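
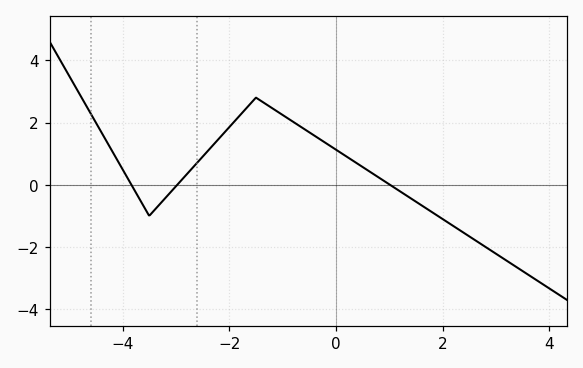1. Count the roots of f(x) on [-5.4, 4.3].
3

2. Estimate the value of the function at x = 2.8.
-2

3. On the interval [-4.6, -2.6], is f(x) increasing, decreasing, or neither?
neither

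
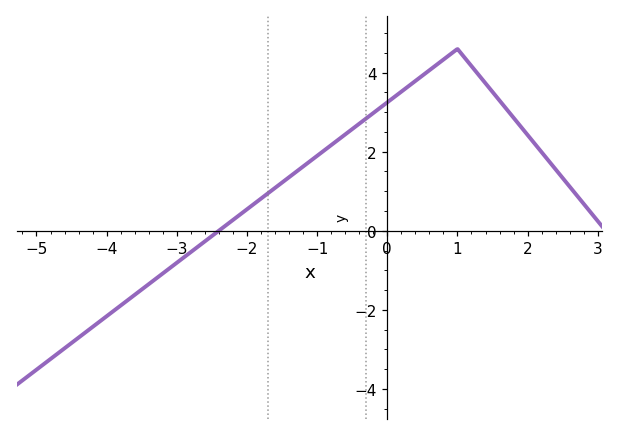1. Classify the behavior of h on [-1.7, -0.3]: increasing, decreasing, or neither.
increasing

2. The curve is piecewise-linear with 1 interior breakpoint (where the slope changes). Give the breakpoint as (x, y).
(1, 4.6)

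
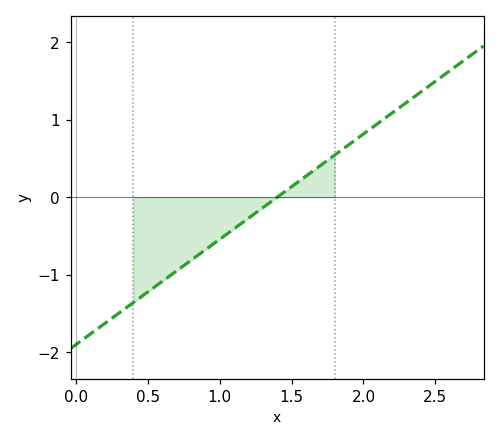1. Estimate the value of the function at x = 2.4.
1.4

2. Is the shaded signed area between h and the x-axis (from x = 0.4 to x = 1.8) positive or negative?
negative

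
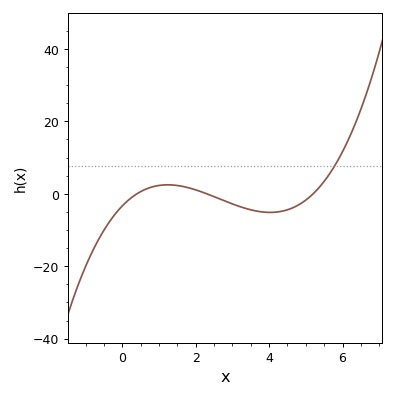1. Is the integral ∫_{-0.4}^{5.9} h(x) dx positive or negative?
negative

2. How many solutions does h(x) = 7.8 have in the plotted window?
1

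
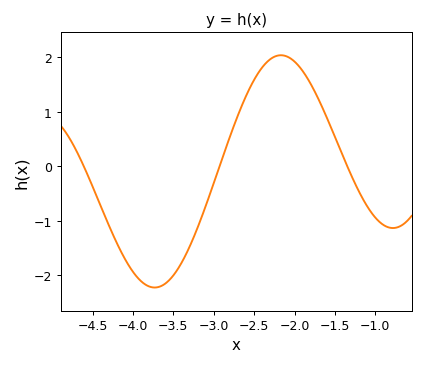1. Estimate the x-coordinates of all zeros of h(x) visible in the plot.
-4.61, -2.93, -1.35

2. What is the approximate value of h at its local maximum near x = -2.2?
2.04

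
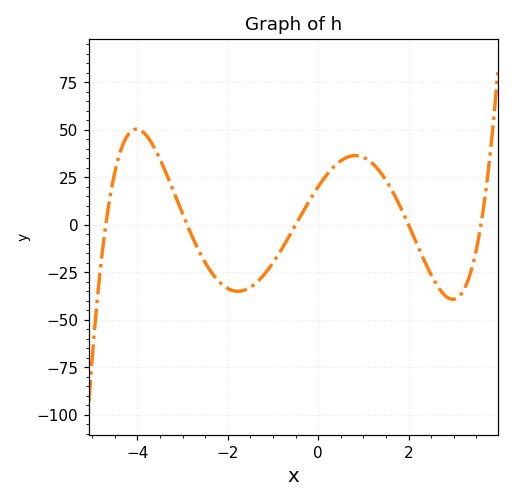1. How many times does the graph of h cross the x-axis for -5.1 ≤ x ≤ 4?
5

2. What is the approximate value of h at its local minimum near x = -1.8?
-34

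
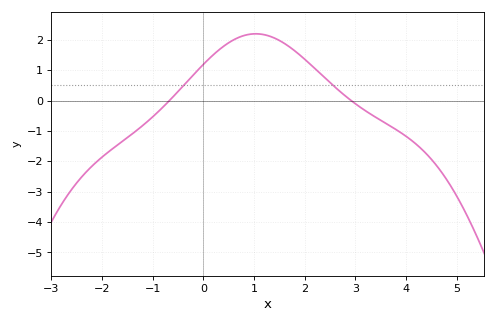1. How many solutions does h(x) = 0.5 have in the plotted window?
2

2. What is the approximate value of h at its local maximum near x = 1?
2.2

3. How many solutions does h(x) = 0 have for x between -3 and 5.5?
2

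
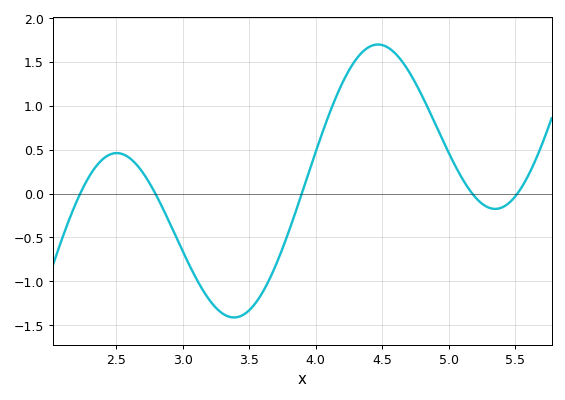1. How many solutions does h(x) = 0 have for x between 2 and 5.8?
5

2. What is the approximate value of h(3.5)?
-1.33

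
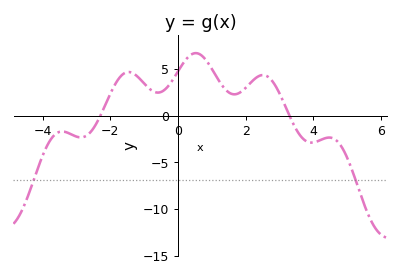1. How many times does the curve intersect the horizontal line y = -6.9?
2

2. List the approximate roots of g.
-2.2, 3.2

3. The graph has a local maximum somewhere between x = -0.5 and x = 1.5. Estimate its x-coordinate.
0.6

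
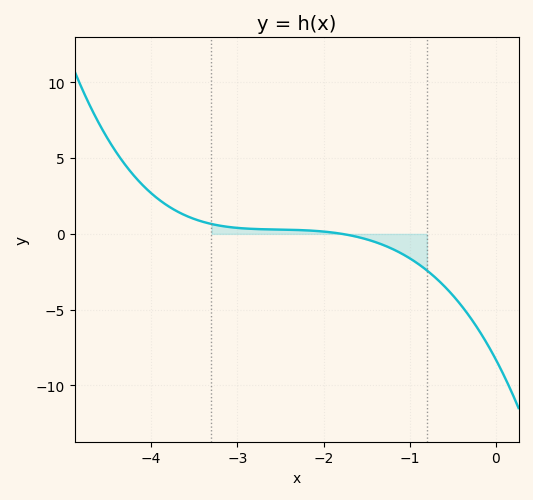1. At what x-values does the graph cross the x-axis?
-1.78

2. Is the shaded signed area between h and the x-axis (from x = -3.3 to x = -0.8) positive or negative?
negative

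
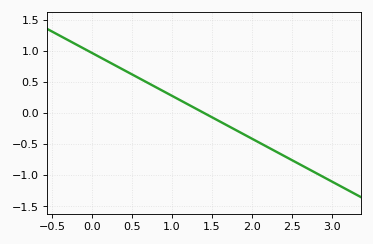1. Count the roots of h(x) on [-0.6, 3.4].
1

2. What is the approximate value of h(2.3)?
-0.621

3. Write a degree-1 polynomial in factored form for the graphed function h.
y = -0.69(x - 1.4)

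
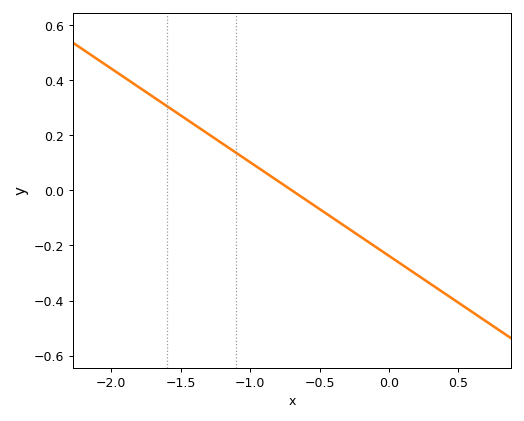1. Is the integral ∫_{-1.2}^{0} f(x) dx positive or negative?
negative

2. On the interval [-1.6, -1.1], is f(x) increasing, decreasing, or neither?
decreasing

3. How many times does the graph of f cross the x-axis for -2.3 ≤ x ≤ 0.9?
1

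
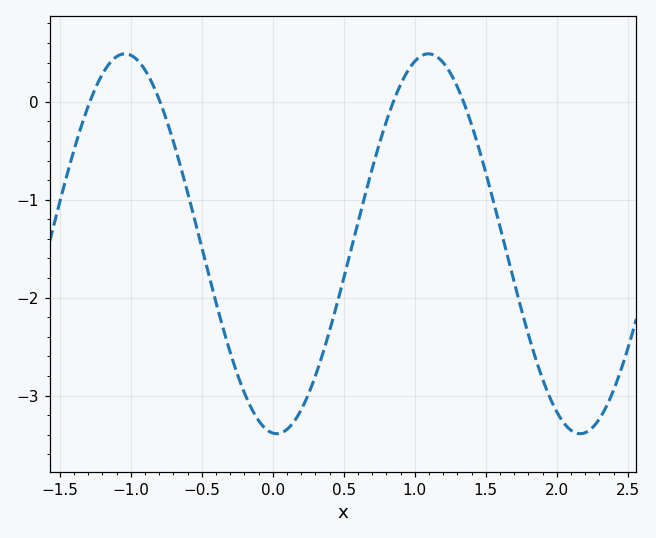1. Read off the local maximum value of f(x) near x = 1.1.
0.5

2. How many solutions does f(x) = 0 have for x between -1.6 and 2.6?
4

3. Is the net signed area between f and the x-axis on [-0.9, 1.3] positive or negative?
negative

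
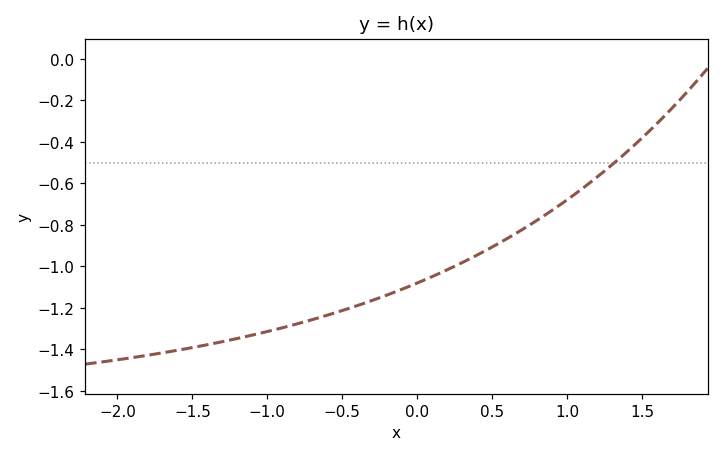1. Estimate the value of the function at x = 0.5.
-0.906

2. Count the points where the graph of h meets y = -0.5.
1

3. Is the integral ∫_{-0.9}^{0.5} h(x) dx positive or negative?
negative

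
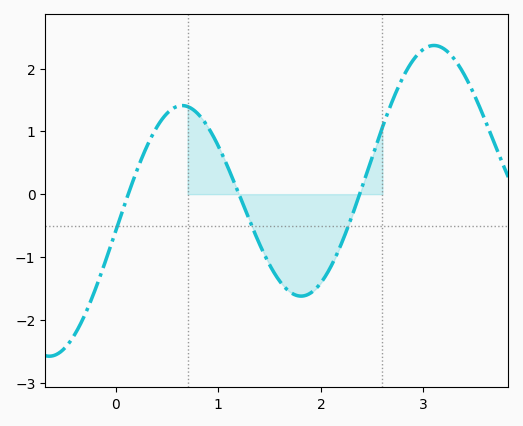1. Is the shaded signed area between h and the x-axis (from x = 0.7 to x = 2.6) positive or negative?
negative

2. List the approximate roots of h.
0.122, 1.2, 2.38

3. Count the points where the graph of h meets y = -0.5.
3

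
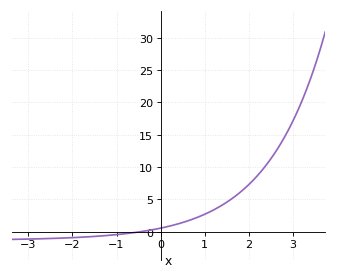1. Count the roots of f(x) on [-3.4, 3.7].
1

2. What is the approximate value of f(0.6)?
1.65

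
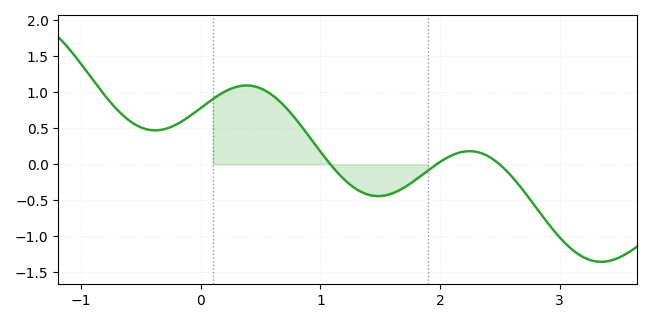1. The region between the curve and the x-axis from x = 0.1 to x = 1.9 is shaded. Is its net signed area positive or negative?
positive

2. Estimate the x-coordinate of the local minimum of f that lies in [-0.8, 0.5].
-0.383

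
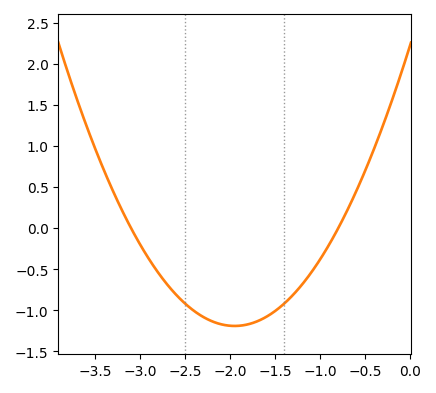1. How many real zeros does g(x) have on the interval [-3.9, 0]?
2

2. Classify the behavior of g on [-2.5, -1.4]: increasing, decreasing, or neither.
neither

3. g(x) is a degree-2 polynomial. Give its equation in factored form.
y = 0.9(x + 3.1)(x + 0.8)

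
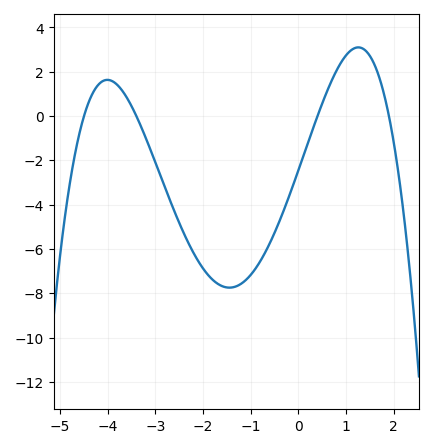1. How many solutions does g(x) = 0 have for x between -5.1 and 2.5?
4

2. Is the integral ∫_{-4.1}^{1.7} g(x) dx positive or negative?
negative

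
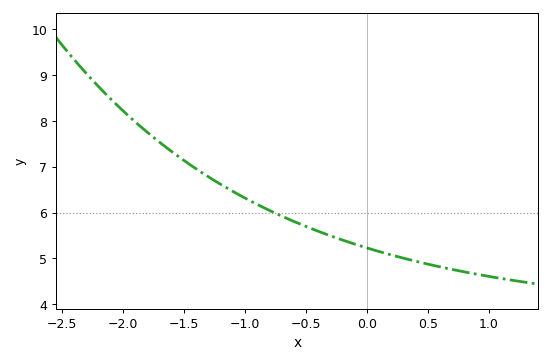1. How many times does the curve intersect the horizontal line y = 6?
1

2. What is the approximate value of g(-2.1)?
8.5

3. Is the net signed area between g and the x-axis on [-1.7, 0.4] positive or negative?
positive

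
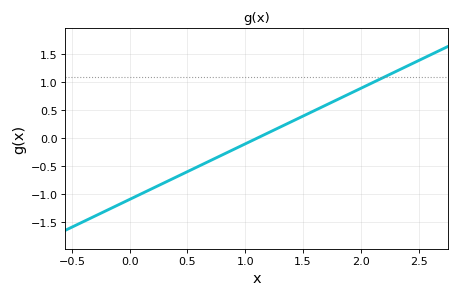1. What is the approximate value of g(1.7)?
0.6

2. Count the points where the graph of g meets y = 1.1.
1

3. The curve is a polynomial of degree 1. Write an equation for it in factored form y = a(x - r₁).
y = 0.99(x - 1.1)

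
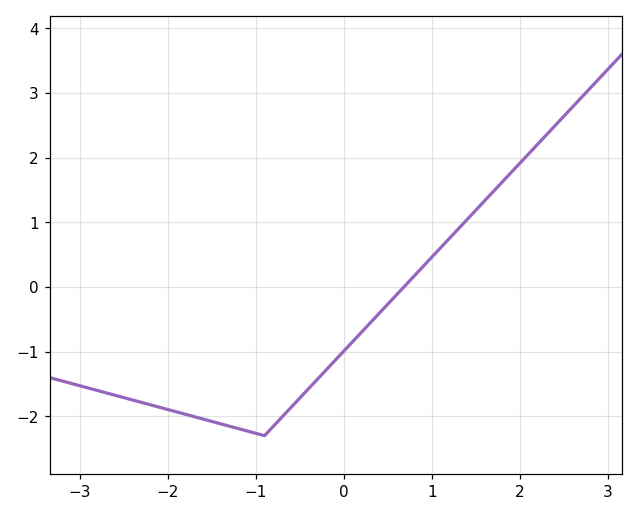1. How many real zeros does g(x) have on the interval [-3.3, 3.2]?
1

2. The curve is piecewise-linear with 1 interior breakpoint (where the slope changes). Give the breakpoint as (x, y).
(-0.9, -2.3)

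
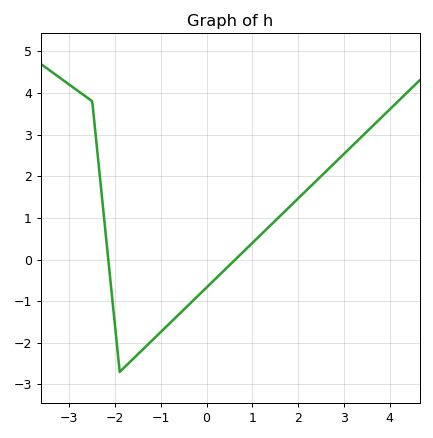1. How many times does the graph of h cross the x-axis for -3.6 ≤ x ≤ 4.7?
2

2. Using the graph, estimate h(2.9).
2.4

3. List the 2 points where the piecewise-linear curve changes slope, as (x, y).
(-2.5, 3.8); (-1.9, -2.7)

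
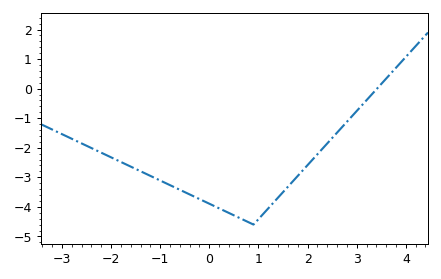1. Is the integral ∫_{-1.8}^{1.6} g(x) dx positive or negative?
negative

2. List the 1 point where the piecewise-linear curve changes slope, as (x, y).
(0.9, -4.6)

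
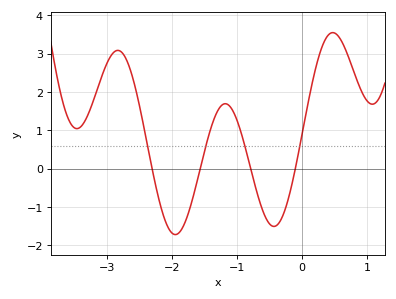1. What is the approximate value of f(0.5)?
3.54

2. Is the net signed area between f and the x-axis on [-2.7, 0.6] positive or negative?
positive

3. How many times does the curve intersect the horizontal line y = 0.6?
4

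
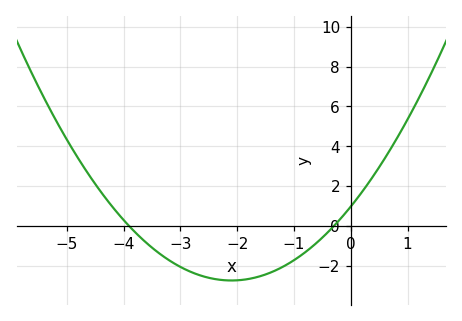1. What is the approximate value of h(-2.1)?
-2.8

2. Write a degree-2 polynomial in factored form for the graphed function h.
y = 0.84(x + 3.9)(x + 0.3)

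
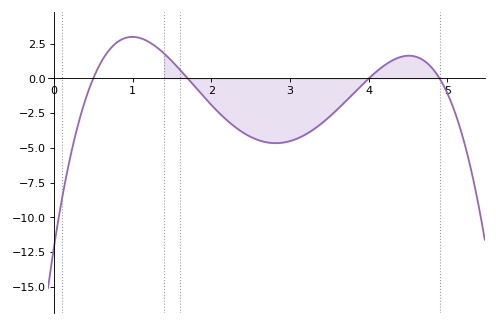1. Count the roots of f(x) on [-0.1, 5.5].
4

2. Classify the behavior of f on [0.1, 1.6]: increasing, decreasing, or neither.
neither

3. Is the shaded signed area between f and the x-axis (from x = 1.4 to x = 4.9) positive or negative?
negative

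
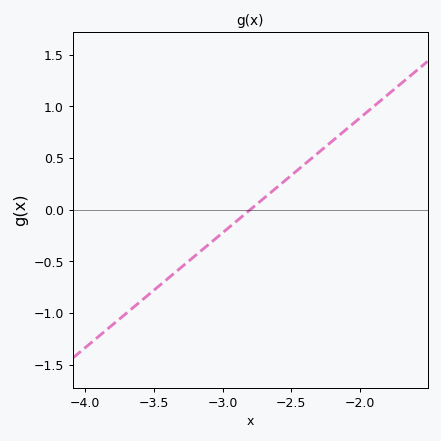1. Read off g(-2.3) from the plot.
0.555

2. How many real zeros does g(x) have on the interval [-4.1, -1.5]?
1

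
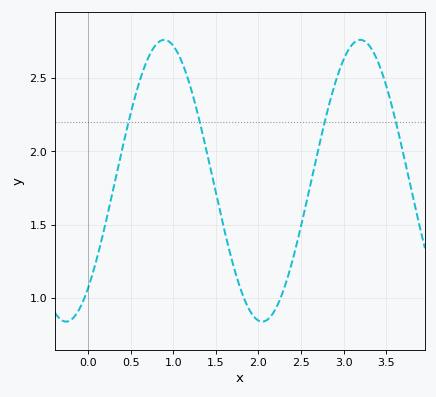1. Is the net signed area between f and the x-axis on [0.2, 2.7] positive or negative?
positive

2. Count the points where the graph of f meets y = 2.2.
4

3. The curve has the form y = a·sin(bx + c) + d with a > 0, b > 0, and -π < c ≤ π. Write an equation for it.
y = 0.96sin(2.73x - 0.87) + 1.8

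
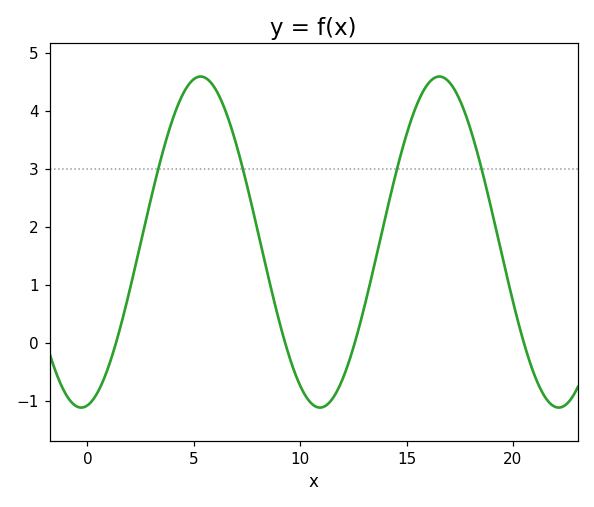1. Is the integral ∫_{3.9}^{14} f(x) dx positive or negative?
positive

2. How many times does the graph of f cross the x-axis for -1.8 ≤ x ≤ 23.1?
4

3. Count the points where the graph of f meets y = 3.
4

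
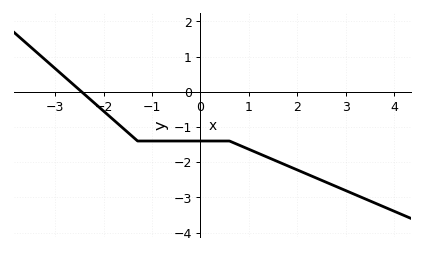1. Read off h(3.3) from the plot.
-3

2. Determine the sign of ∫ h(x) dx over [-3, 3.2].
negative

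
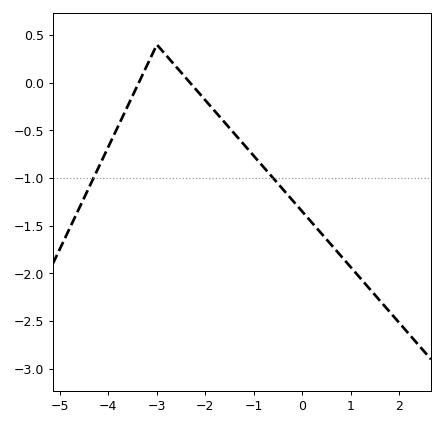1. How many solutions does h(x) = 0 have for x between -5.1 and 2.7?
2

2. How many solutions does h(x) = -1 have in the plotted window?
2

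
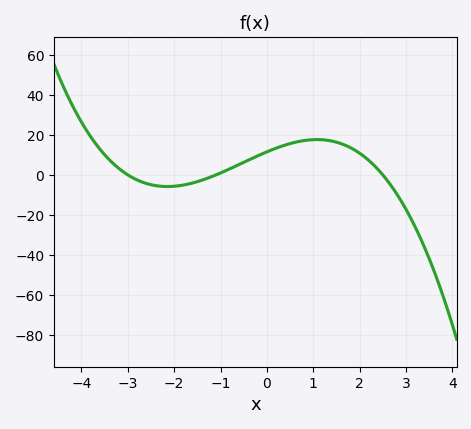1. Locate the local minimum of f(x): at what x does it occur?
-2.2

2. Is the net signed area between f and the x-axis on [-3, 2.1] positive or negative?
positive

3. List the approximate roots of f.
-3, -1.2, 2.6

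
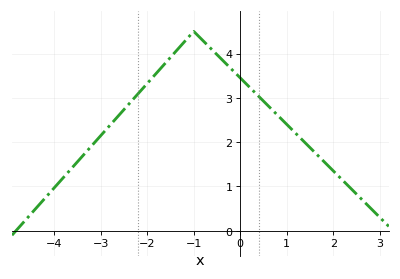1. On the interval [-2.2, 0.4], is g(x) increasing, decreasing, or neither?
neither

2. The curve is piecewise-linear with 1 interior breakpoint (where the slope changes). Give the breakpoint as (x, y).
(-1, 4.5)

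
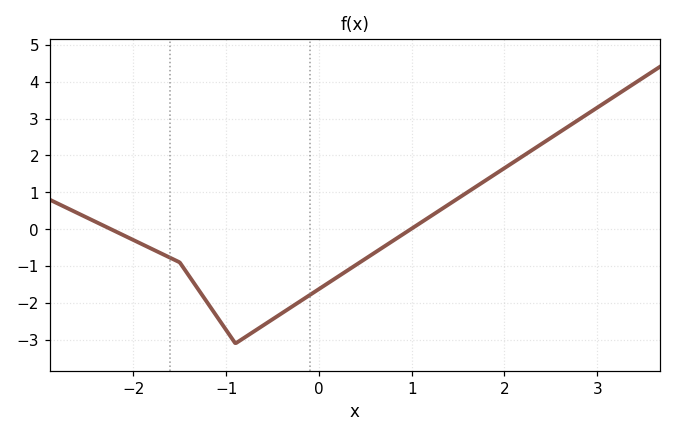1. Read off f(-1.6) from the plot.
-0.779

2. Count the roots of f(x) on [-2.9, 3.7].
2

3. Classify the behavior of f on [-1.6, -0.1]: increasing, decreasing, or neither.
neither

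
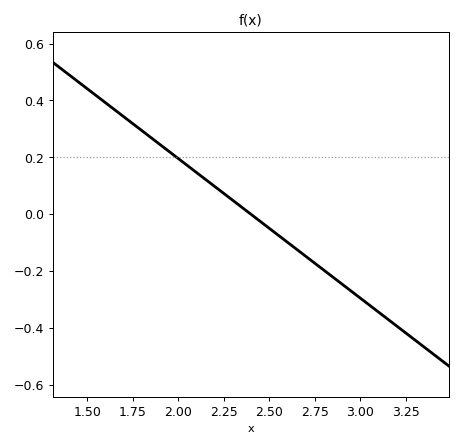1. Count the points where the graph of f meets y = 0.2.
1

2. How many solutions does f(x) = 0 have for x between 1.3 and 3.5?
1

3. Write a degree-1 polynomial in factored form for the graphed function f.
y = -0.49(x - 2.4)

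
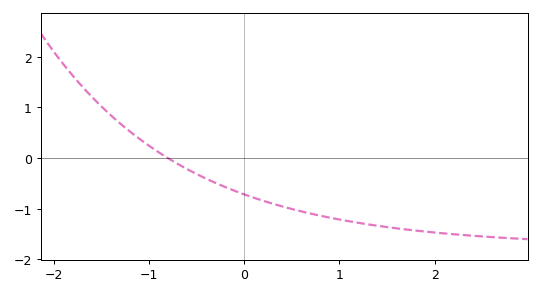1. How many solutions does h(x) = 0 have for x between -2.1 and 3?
1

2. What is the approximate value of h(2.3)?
-1.5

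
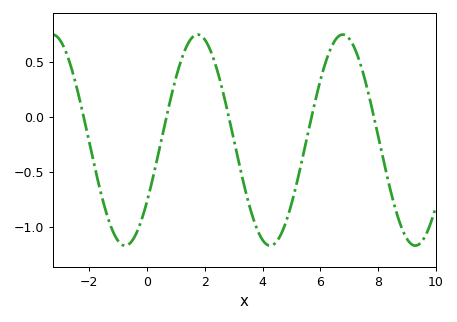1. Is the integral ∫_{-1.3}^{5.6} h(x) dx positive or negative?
negative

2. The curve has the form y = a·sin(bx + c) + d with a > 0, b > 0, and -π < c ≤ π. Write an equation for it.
y = 0.96sin(1.25x - 0.62) - 0.21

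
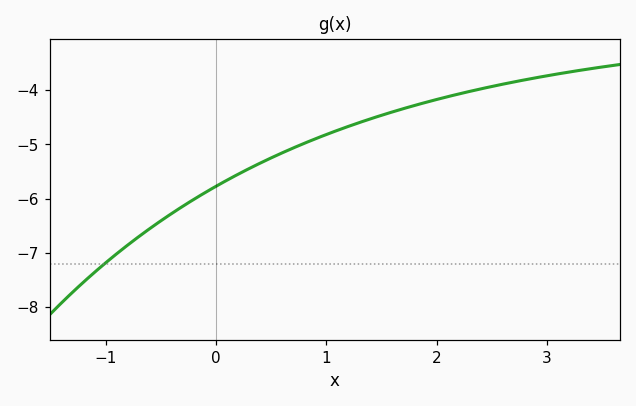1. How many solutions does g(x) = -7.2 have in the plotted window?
1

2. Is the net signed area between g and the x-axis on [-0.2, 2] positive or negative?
negative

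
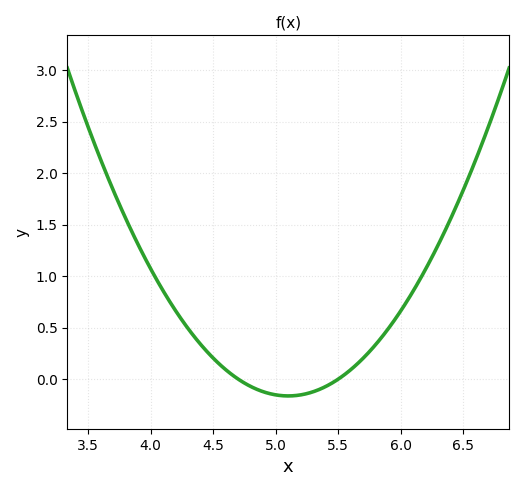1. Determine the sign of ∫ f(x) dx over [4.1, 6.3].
positive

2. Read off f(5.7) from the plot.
0.2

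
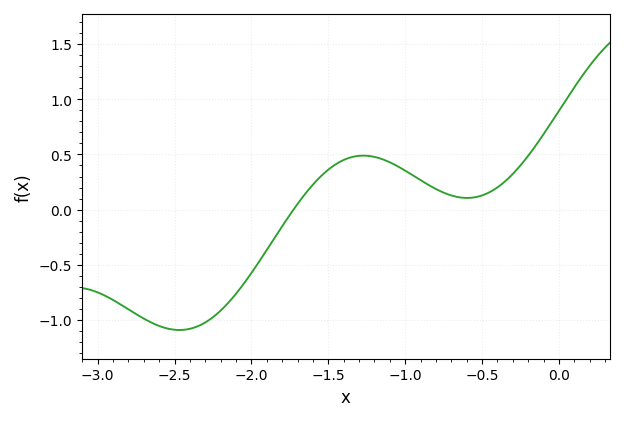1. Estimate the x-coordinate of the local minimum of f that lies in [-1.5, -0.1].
-0.598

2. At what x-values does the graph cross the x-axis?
-1.73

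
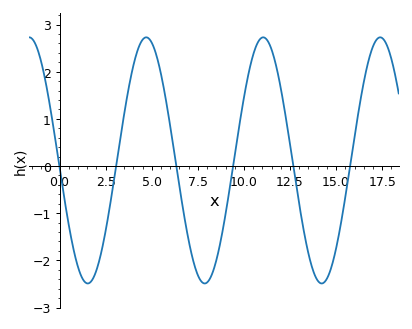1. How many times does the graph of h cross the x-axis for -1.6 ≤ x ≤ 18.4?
6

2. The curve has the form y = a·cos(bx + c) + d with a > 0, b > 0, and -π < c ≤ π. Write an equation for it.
y = 2.61cos(0.99x + 1.63) + 0.12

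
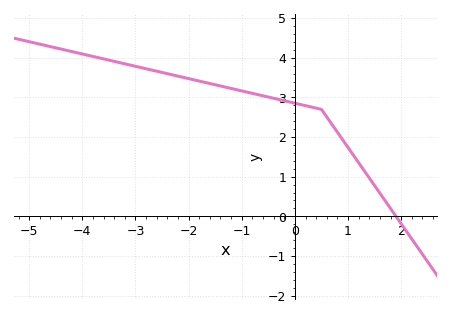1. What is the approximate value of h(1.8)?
0.2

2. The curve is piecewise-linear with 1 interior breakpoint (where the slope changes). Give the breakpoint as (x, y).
(0.5, 2.7)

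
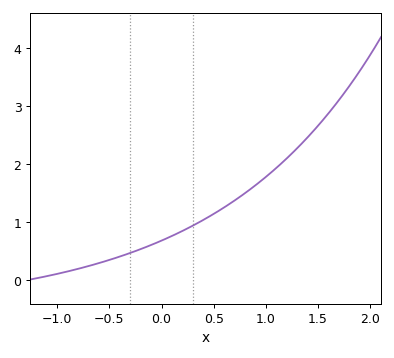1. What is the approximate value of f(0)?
0.68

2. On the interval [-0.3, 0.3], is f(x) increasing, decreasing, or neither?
increasing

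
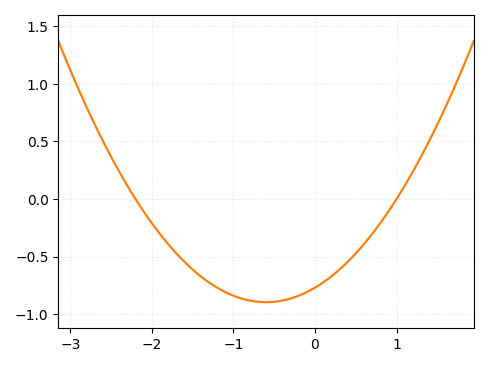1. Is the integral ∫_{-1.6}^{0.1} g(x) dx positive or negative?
negative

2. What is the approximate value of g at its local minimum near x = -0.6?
-0.896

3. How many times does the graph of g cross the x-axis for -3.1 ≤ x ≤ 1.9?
2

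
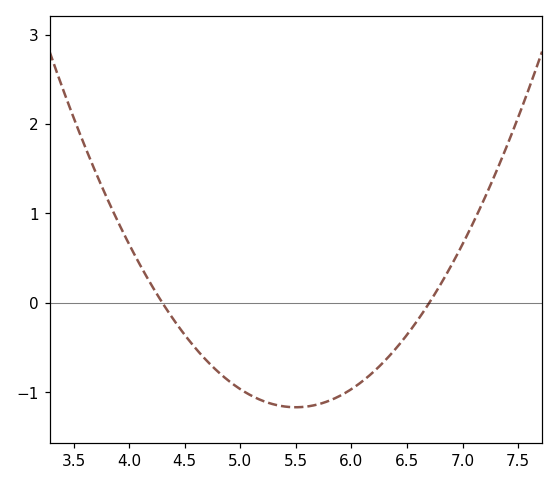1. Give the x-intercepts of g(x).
4.3, 6.7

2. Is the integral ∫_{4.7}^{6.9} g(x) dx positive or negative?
negative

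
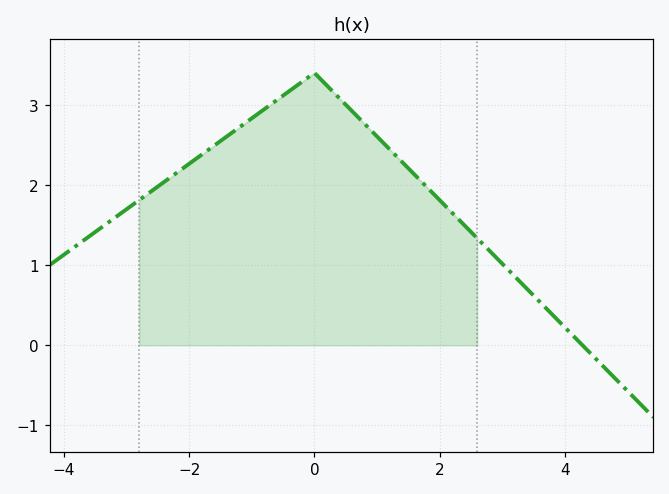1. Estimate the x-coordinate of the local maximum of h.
-0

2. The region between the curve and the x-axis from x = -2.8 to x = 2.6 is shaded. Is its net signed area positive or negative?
positive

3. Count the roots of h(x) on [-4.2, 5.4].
1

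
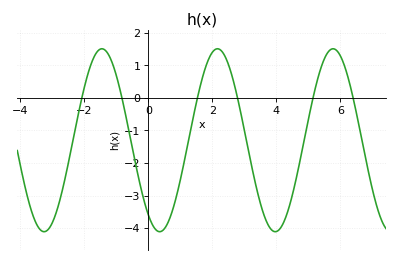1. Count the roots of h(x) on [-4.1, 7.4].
6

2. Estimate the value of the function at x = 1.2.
-1.6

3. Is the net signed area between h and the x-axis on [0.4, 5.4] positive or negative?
negative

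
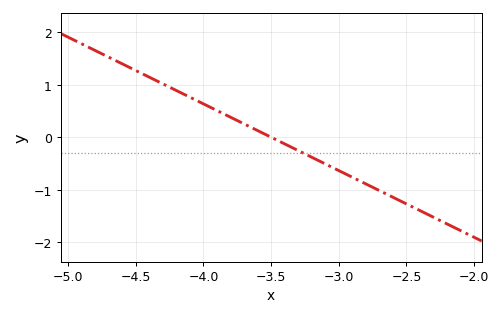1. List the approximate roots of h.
-3.5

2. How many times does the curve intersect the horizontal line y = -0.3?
1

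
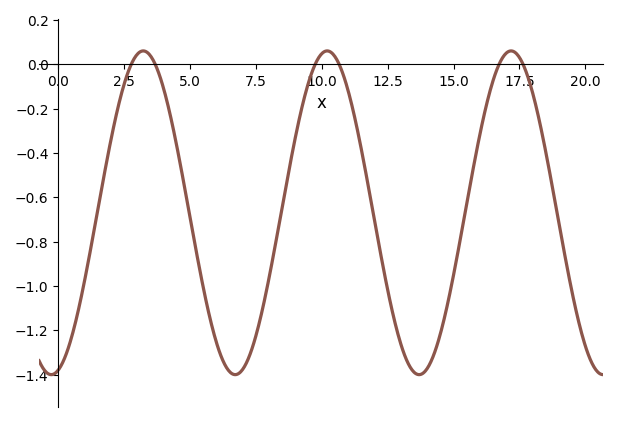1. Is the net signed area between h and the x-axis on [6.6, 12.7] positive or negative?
negative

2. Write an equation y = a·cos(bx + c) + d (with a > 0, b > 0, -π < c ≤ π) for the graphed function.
y = 0.73cos(0.9x - 2.9) - 0.67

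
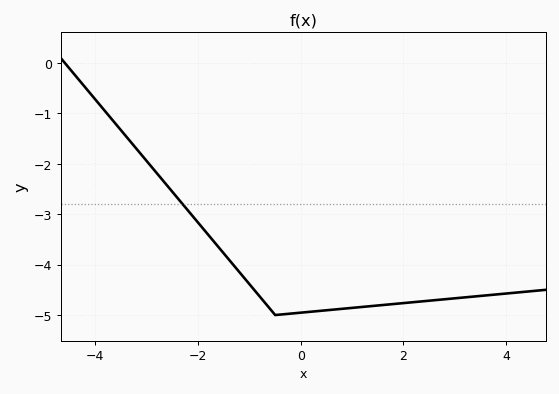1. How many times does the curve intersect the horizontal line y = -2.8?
1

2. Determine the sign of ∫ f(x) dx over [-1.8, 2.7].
negative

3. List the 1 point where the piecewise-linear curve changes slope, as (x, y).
(-0.5, -5)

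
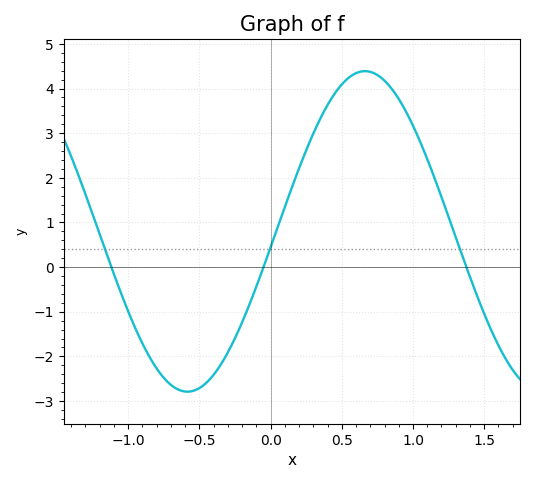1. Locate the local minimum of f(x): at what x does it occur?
-0.583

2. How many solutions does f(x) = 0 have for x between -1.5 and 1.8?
3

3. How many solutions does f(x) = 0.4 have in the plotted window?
3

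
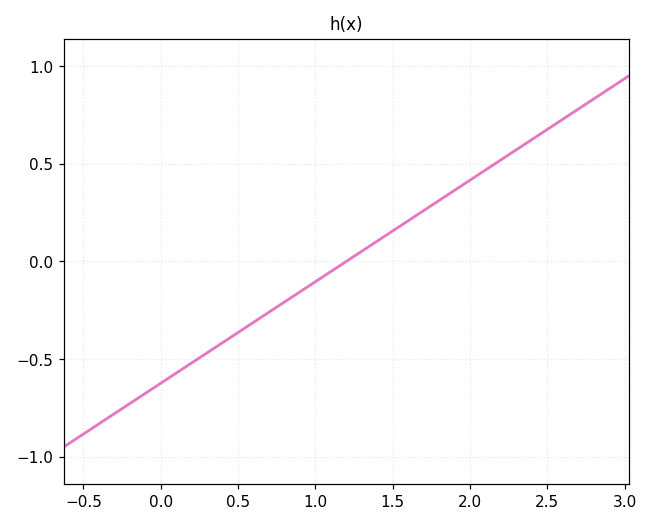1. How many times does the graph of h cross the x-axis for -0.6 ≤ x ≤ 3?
1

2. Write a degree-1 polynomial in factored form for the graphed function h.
y = 0.52(x - 1.2)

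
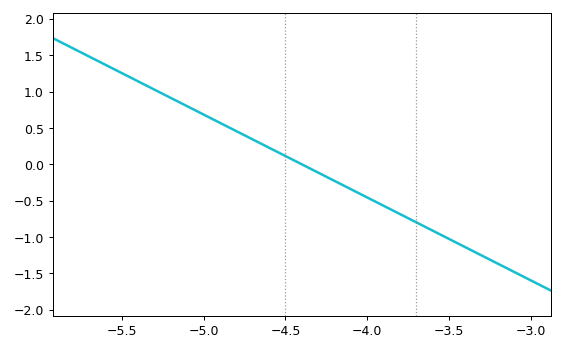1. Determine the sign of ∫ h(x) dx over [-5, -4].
positive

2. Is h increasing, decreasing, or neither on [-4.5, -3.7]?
decreasing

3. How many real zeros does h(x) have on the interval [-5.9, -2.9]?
1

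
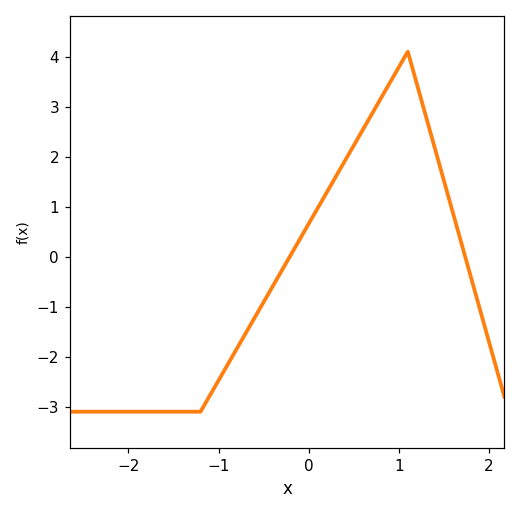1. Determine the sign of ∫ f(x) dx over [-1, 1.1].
positive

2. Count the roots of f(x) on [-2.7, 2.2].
2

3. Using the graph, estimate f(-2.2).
-3.1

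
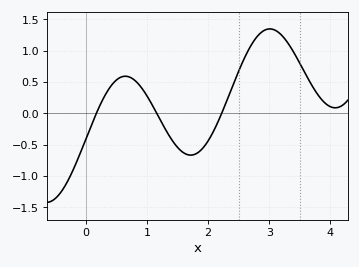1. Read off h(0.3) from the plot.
0.25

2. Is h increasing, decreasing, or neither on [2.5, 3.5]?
neither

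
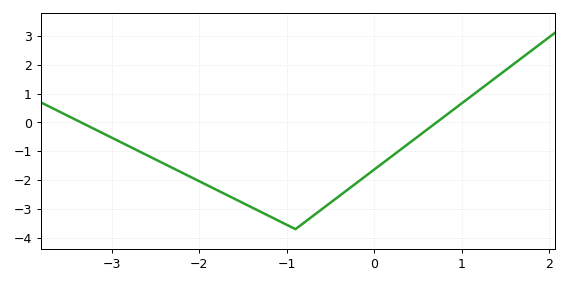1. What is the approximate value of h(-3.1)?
-0.4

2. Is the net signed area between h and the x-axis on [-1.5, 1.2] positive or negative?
negative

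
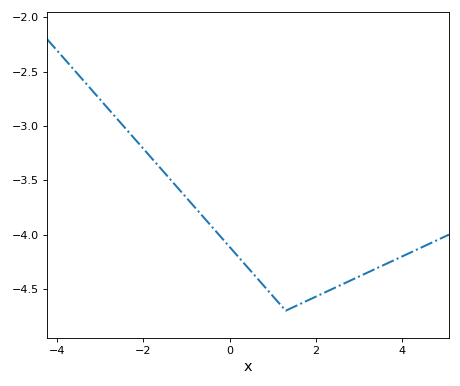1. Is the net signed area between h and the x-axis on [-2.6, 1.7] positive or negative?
negative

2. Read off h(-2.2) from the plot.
-3.1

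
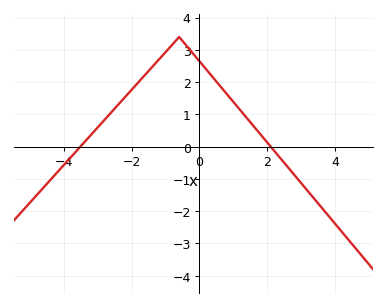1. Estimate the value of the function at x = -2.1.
1.65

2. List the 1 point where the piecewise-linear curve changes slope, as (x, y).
(-0.6, 3.4)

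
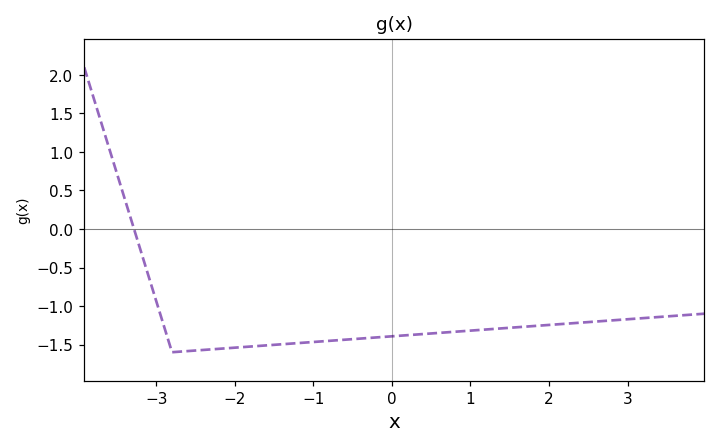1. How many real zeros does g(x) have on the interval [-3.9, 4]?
1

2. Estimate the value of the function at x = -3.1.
-0.607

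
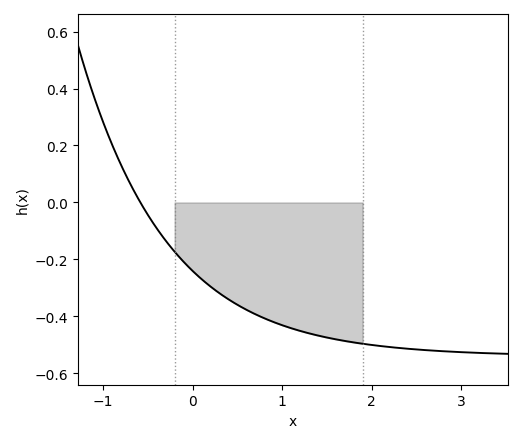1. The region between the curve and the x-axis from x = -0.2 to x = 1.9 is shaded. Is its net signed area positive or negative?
negative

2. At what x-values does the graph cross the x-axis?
-0.582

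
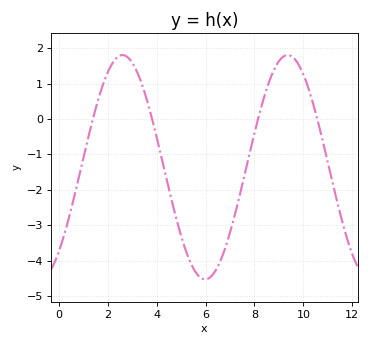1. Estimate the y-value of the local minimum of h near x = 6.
-4.5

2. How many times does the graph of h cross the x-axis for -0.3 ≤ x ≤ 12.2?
4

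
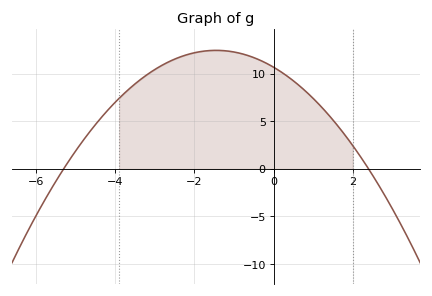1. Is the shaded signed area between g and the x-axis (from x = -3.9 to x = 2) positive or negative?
positive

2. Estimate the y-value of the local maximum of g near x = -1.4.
12.5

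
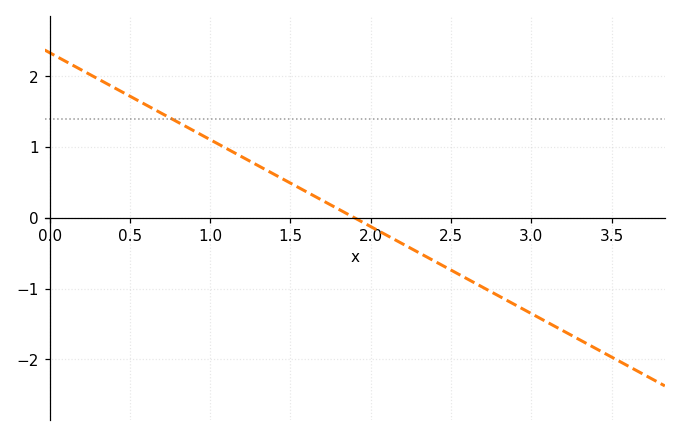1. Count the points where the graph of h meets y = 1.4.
1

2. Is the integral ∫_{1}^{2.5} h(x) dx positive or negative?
positive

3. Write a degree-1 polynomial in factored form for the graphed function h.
y = -1.23(x - 1.9)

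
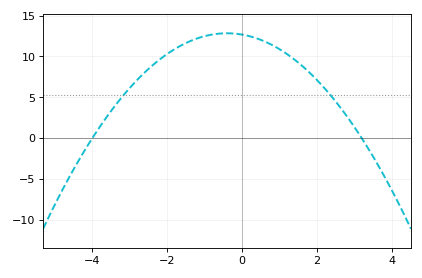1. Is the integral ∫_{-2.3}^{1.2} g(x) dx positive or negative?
positive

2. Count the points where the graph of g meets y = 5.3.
2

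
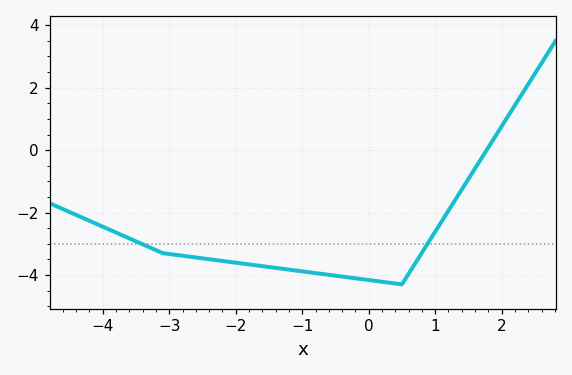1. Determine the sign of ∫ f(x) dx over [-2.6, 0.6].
negative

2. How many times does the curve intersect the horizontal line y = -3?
2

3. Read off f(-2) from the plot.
-3.61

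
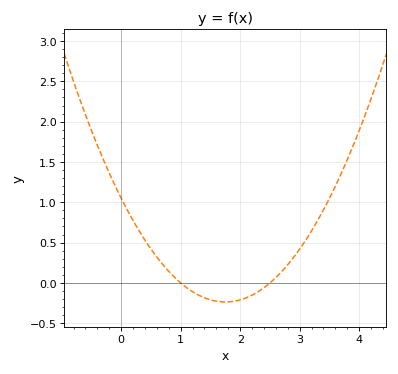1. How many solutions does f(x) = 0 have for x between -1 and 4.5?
2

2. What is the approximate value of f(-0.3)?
1.55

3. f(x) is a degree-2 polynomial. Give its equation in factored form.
y = 0.42(x - 1)(x - 2.5)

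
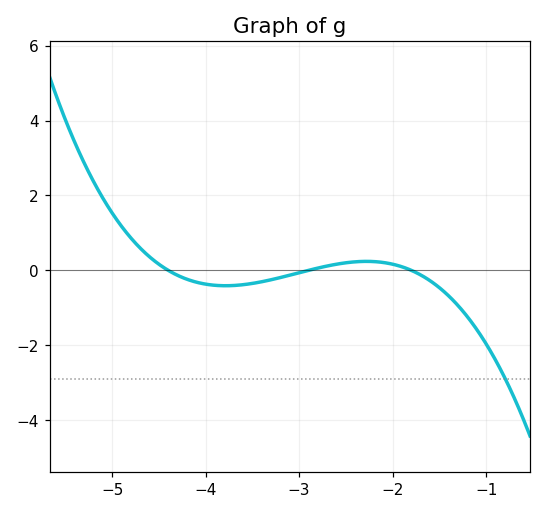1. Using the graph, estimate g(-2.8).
0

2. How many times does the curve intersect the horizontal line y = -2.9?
1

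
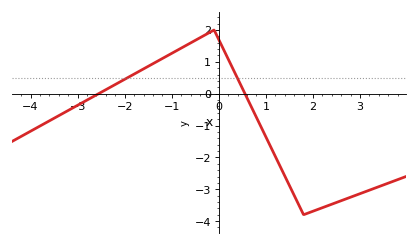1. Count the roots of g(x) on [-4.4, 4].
2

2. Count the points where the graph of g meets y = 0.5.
2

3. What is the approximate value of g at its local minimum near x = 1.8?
-3.8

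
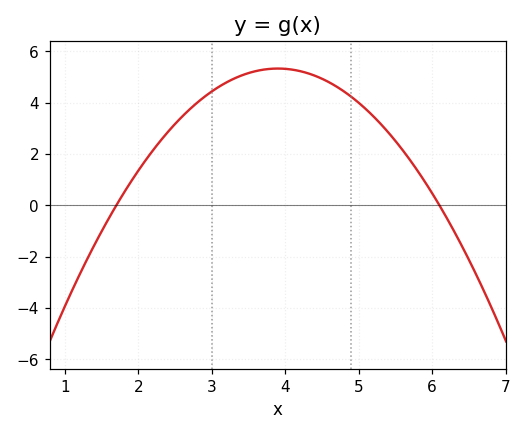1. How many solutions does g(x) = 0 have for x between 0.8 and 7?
2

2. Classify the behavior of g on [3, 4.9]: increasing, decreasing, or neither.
neither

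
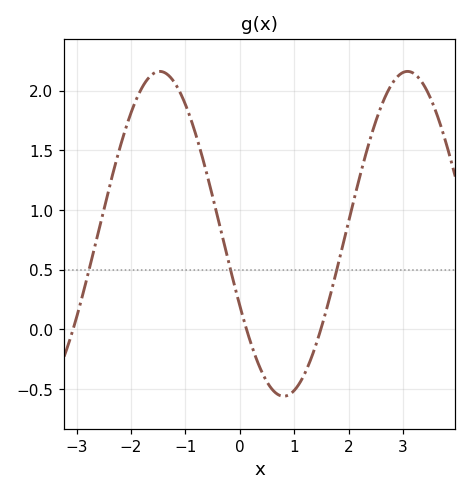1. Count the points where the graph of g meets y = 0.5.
3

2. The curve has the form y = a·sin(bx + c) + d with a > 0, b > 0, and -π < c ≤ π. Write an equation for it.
y = 1.36sin(1.38x - 2.68) + 0.8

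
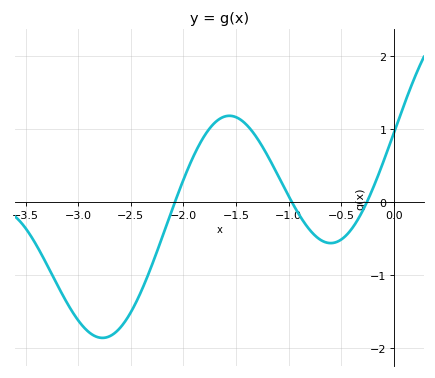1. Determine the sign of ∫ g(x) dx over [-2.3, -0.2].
positive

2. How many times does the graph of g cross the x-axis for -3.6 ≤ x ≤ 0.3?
3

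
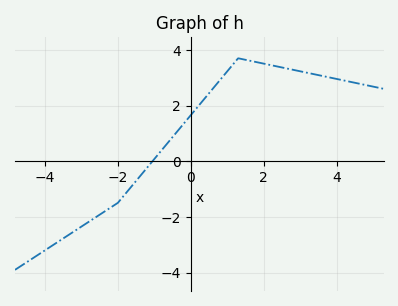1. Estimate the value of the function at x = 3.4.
3.12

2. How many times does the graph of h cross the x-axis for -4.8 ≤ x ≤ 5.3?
1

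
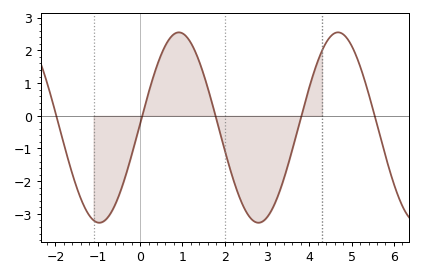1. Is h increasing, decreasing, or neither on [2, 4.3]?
neither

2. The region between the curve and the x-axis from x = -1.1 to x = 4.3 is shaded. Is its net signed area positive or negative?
negative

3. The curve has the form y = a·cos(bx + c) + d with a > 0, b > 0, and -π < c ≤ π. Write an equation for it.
y = 2.91cos(1.7x - 1.5) - 0.36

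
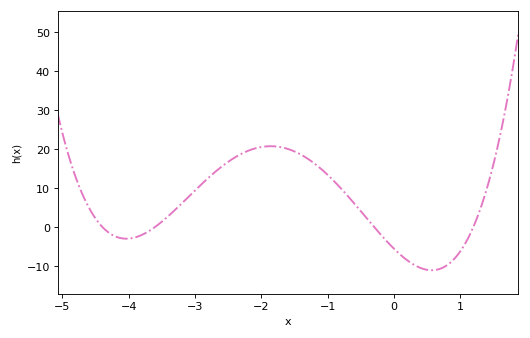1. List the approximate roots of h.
-4.4, -3.6, -0.3, 1.2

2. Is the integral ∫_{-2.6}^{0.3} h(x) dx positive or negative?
positive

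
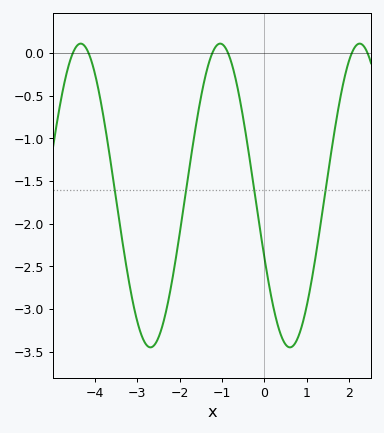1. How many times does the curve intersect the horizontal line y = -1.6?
4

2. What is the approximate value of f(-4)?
-0.236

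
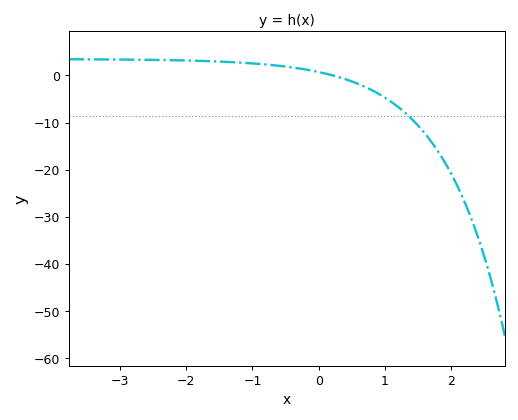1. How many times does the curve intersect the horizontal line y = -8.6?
1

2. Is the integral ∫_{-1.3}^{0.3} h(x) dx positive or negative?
positive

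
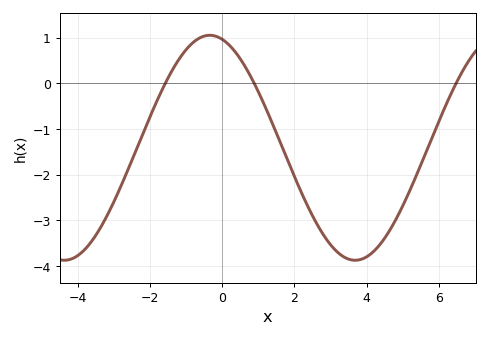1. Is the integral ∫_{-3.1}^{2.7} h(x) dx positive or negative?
negative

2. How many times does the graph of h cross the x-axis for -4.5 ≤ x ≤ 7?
3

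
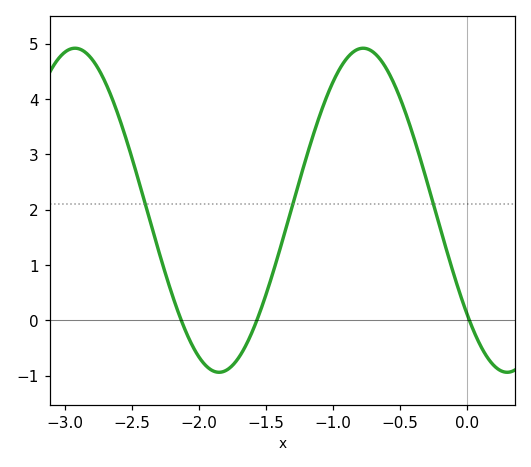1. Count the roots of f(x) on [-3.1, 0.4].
3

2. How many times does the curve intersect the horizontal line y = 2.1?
3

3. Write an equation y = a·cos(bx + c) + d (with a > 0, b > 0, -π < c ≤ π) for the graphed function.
y = 2.93cos(2.9x + 2.3) + 1.99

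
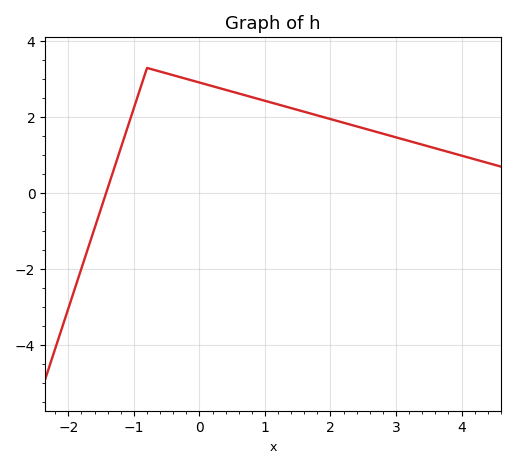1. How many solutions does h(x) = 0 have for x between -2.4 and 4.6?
1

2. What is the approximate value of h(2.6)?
1.6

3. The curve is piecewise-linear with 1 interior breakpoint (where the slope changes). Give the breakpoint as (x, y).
(-0.8, 3.3)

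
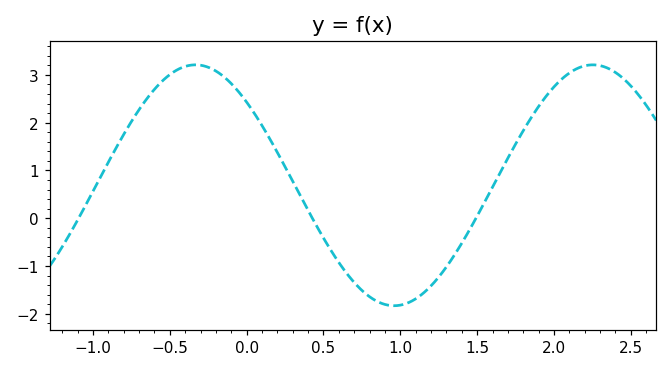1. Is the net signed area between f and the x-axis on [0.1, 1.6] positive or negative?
negative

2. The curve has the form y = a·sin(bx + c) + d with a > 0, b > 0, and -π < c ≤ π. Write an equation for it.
y = 2.52sin(2.4x + 2.4) + 0.69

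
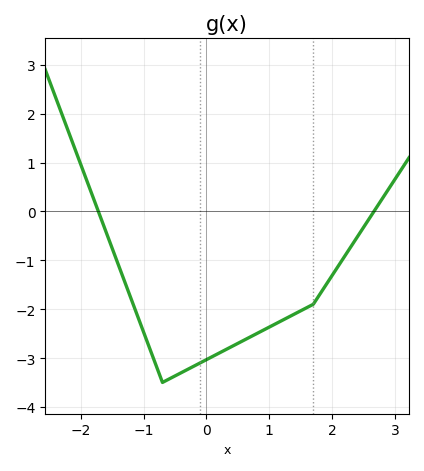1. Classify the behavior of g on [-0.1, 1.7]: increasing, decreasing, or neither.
increasing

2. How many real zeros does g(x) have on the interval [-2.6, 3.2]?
2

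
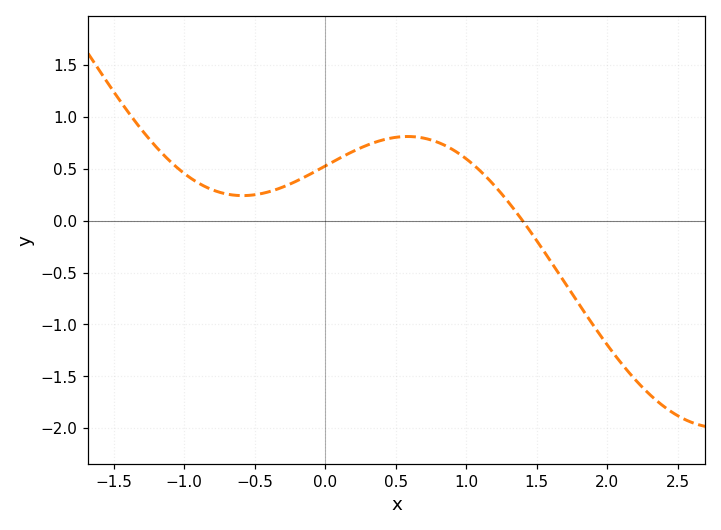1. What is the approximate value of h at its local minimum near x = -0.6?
0.243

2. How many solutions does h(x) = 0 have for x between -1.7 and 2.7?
1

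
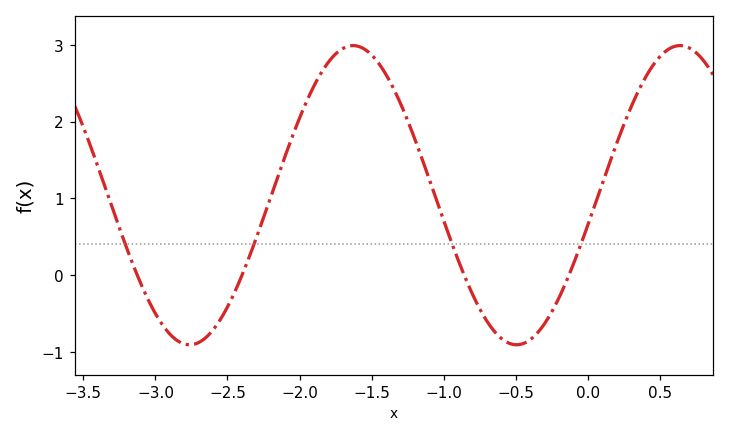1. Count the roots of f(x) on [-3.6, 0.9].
4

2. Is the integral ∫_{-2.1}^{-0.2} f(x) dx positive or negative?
positive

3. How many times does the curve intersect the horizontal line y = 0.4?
4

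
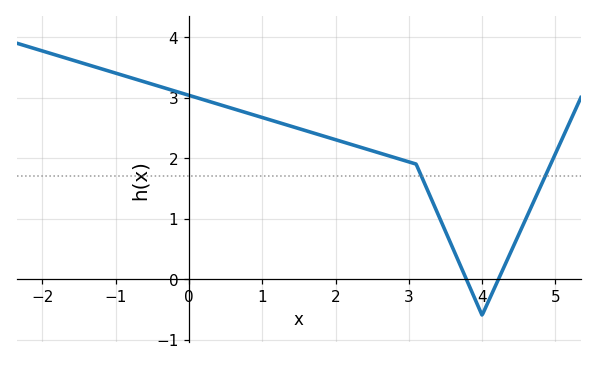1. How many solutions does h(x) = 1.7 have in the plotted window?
2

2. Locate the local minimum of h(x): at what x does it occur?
4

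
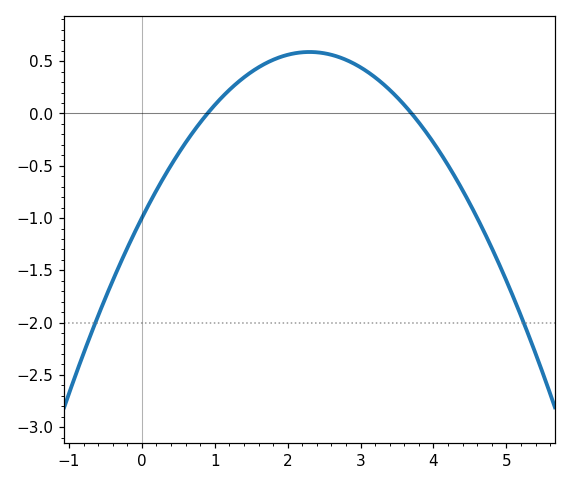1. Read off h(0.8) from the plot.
-0.1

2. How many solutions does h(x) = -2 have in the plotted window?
2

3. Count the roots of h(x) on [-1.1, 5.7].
2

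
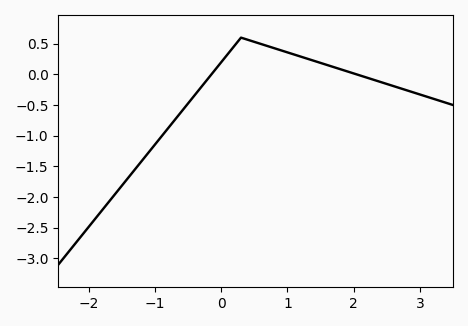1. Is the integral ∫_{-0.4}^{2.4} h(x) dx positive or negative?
positive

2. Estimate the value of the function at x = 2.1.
-0.018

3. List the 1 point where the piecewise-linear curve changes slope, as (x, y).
(0.3, 0.6)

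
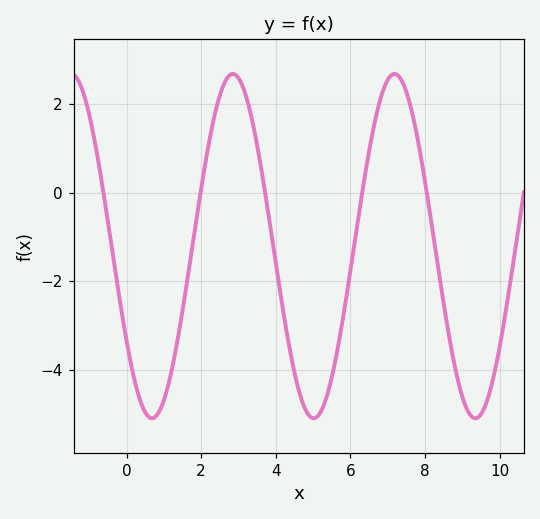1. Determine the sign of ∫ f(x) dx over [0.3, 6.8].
negative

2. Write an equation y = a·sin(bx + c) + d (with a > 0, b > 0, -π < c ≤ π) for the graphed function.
y = 3.89sin(1.4x - 2.6) - 1.21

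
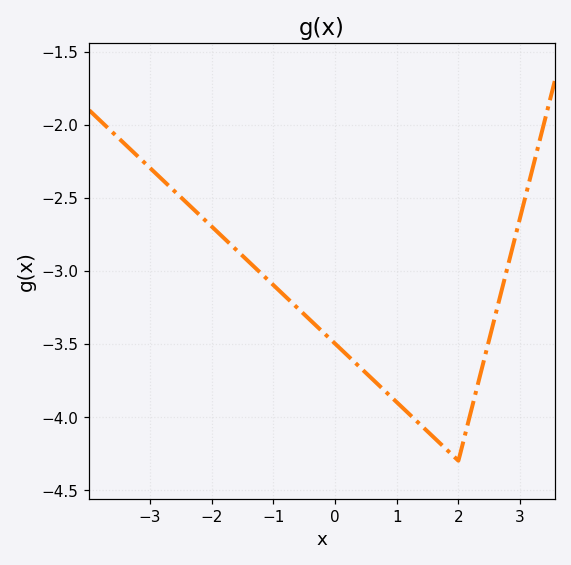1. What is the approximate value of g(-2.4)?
-2.55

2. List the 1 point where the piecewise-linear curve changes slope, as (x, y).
(2, -4.3)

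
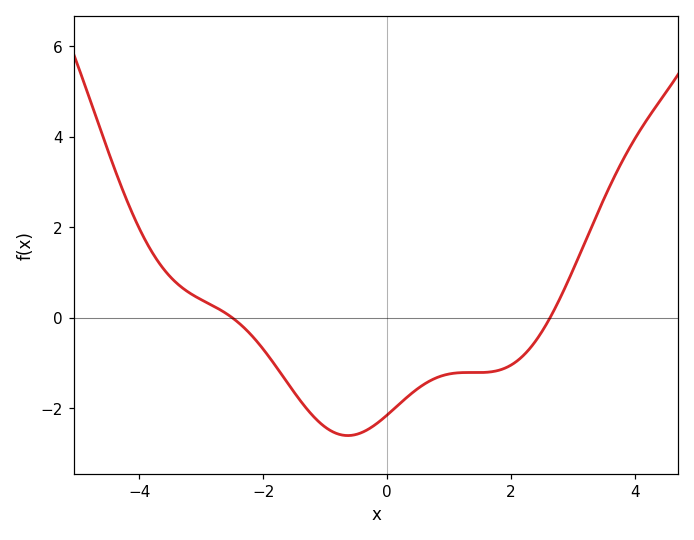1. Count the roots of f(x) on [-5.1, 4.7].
2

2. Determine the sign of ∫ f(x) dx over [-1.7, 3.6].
negative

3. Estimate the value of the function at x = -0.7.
-2.6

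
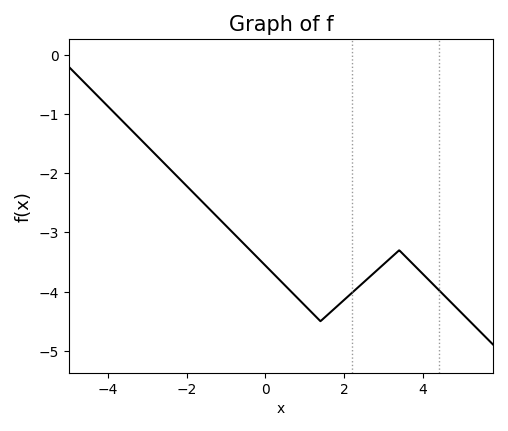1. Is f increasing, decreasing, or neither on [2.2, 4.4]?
neither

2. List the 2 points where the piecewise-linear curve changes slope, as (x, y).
(1.4, -4.5); (3.4, -3.3)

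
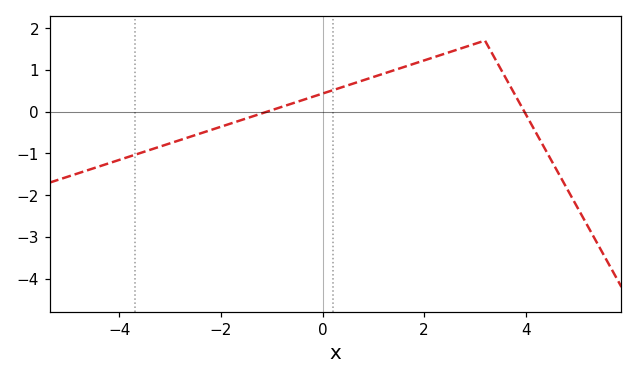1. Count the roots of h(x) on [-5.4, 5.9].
2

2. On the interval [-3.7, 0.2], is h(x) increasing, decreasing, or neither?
increasing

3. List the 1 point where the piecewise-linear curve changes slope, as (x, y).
(3.2, 1.7)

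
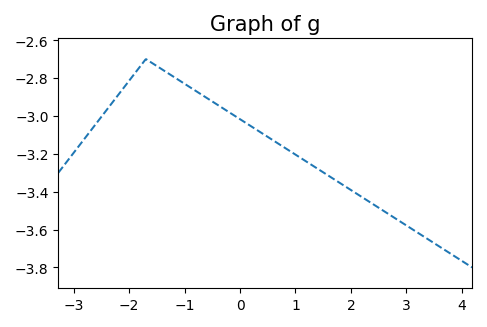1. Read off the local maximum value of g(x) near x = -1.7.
-2.7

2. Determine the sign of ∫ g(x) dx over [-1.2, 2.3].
negative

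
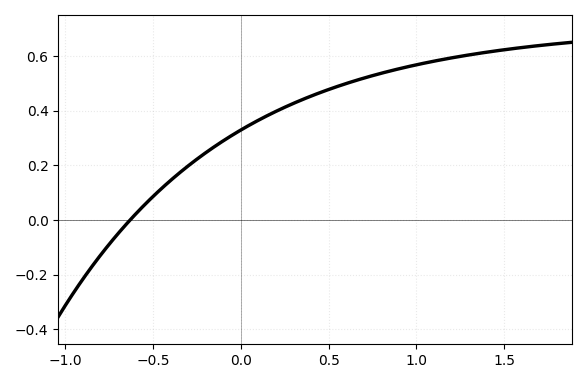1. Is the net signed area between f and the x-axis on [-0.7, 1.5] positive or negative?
positive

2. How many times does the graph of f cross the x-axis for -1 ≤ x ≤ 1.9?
1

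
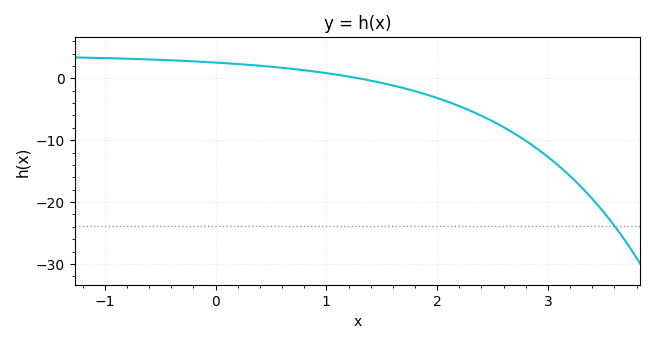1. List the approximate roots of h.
1.3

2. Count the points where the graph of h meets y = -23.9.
1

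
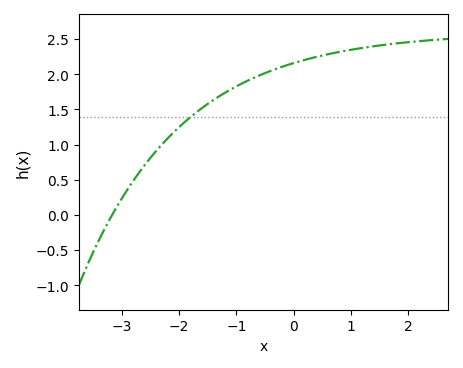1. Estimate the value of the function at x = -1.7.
1.46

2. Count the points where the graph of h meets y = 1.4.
1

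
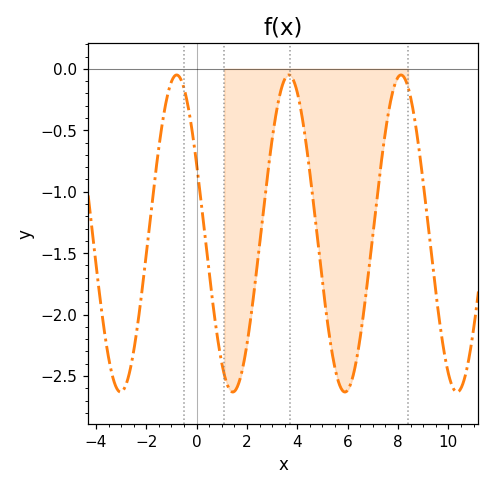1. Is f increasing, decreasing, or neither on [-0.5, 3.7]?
neither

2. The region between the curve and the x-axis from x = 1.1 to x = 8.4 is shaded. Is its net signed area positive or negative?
negative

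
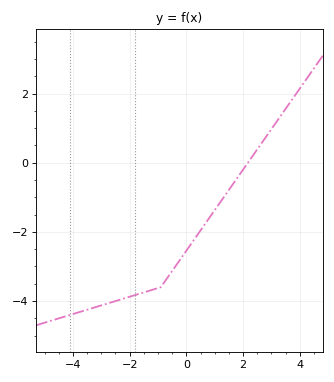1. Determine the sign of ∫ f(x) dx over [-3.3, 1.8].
negative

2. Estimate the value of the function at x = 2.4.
0.2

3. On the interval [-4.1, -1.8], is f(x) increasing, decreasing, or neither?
increasing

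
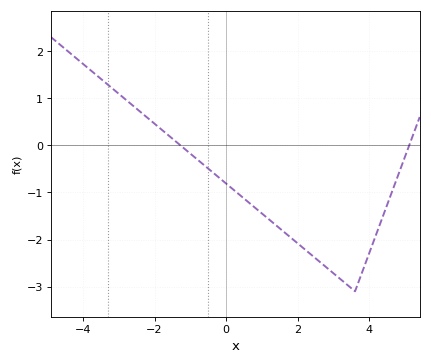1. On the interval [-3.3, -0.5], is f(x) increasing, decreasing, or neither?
decreasing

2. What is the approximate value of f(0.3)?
-1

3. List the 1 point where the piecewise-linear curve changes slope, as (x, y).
(3.6, -3.1)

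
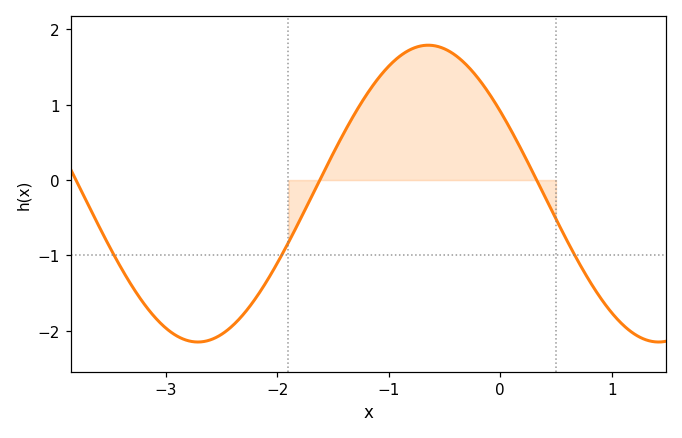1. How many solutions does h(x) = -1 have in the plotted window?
3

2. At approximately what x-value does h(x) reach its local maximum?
-0.646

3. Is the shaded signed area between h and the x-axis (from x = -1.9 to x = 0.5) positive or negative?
positive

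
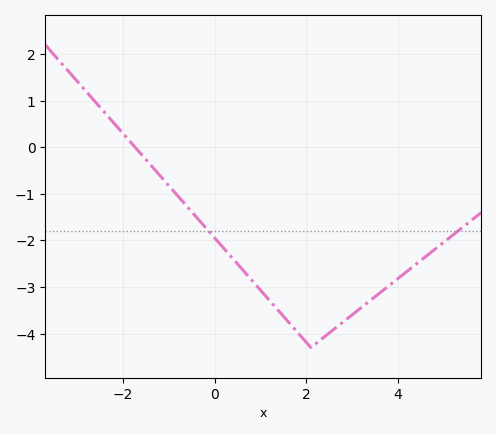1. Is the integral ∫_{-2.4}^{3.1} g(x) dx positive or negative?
negative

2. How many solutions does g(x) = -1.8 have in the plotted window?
2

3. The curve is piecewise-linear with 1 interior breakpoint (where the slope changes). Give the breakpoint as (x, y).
(2.1, -4.3)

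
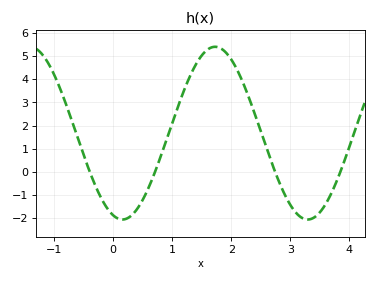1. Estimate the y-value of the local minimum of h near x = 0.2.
-2.06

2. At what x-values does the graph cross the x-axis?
-0.397, 0.709, 2.74, 3.85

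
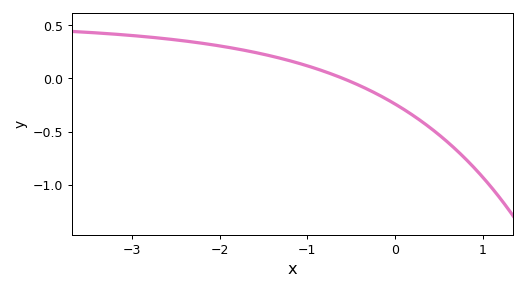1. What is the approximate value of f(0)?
-0.24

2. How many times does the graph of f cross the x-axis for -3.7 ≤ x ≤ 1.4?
1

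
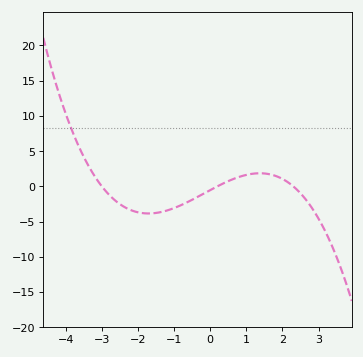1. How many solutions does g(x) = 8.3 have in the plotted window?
1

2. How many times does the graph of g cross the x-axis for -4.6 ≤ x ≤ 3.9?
3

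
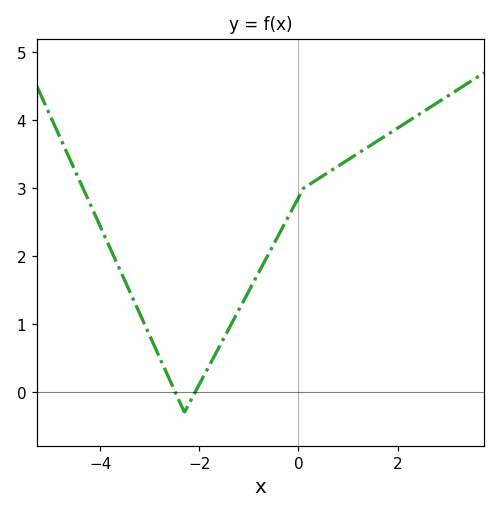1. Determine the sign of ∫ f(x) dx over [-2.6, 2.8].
positive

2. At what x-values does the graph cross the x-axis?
-2.49, -2.08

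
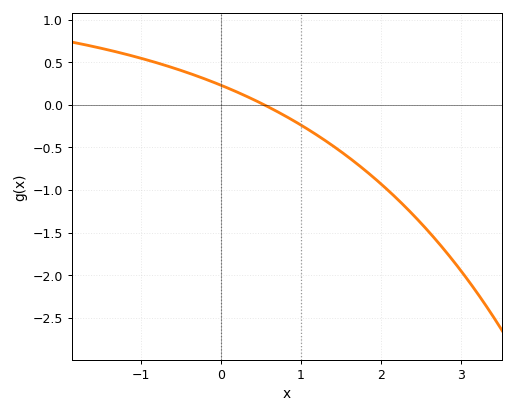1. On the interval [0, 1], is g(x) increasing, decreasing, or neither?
decreasing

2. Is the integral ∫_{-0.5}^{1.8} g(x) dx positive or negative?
negative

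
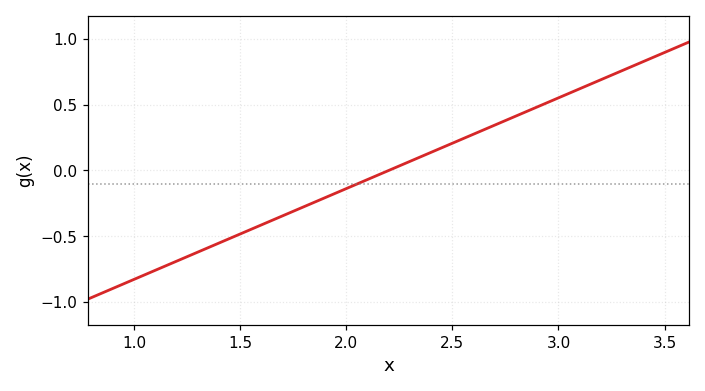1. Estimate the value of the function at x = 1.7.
-0.35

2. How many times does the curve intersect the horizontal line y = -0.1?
1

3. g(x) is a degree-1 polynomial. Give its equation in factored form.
y = 0.69(x - 2.2)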